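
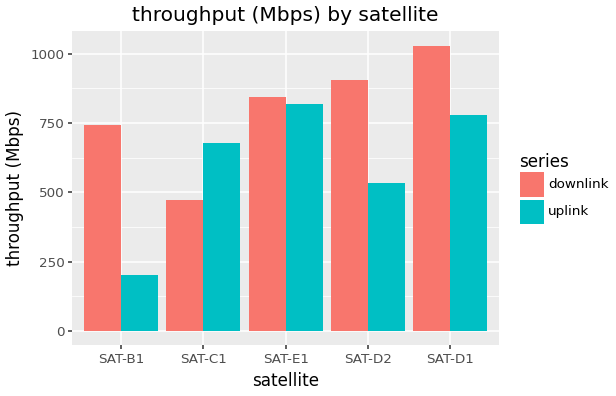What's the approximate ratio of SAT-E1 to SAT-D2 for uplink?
SAT-E1 ≈ 800, SAT-D2 ≈ 500; 800/500 ≈ 1.6.

≈ 1.6×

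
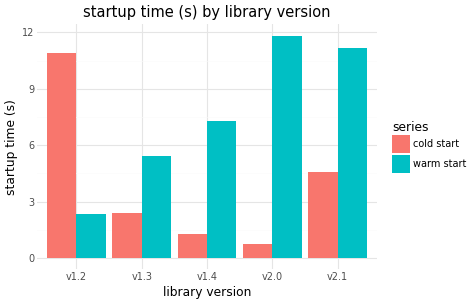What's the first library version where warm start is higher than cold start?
v1.3

v1.2: warm start ≈ 2 vs cold start ≈ 11 (not yet); v1.3: warm start ≈ 5 vs cold start ≈ 2 (first crossover).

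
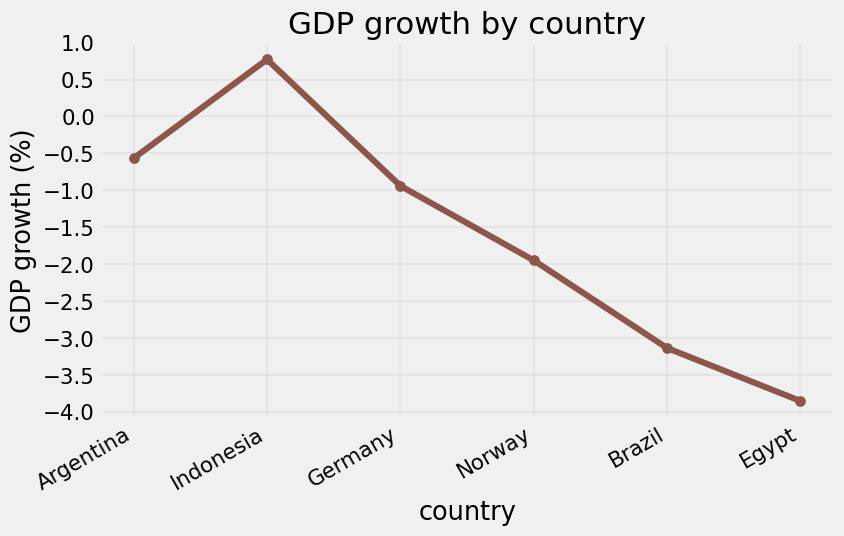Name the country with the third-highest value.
Top 4: Indonesia ≈ 1.0, Argentina ≈ -0.5, Germany ≈ -1.0, Norway ≈ -2.0.

Germany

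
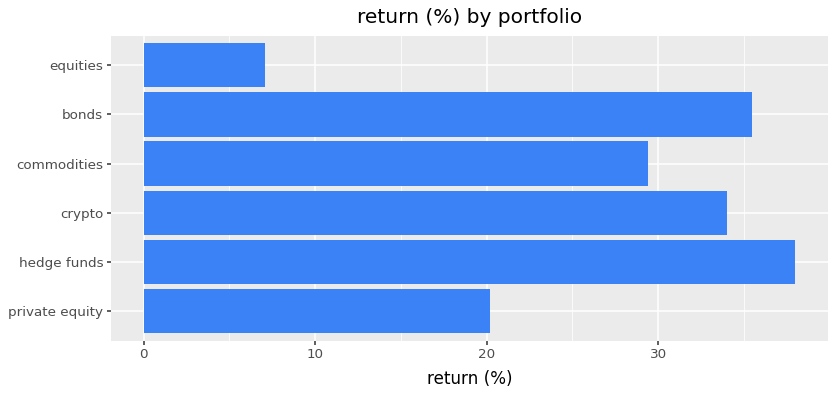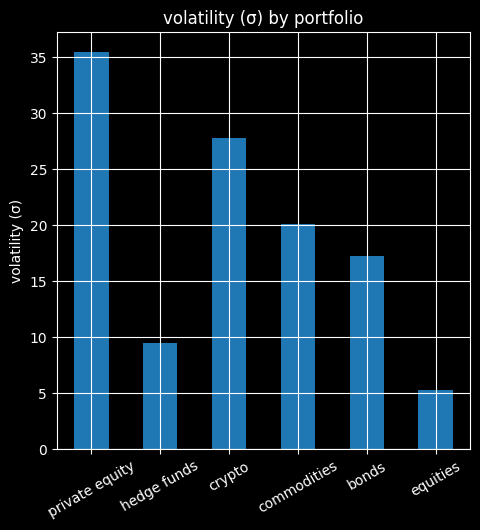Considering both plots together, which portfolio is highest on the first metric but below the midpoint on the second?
Chart 2 median volatility (σ) ≈ 20; below-median portfolios: hedge funds, bonds, equities. Among those, hedge funds has the highest return (%) (≈ 40).

hedge funds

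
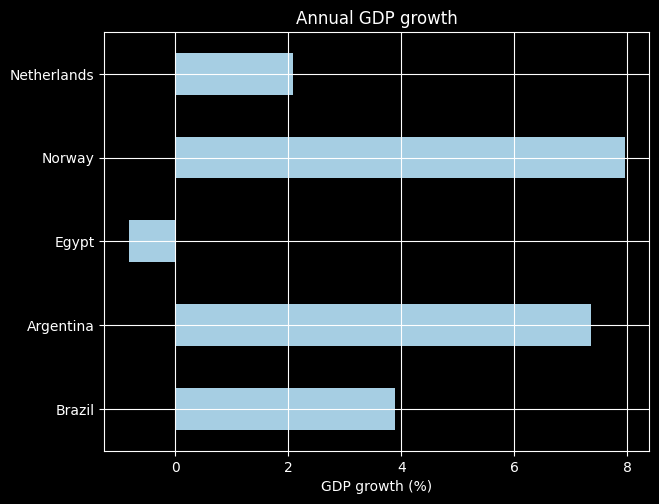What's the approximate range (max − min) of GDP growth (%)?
≈ 9

Max Norway ≈ 8, min Egypt ≈ -1; range ≈ 9.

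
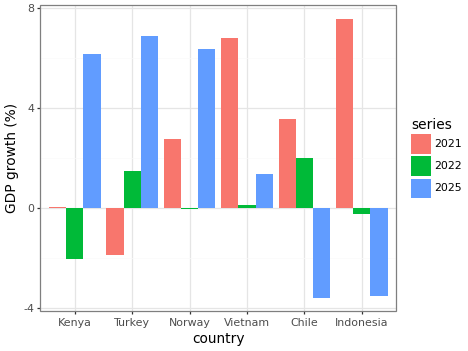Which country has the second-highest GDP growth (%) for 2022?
Turkey

Top 3 for 2022: Chile ≈ 2, Turkey ≈ 1, Vietnam ≈ 0.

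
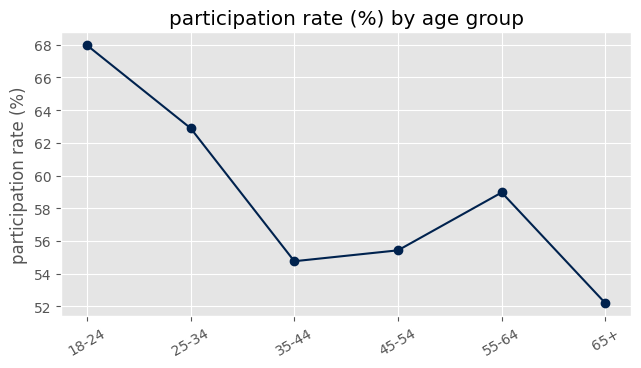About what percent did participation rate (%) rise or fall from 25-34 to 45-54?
≈ -9.7%

25-34 ≈ 62, 45-54 ≈ 56; (56 − 62) / 62 ≈ -9.7%.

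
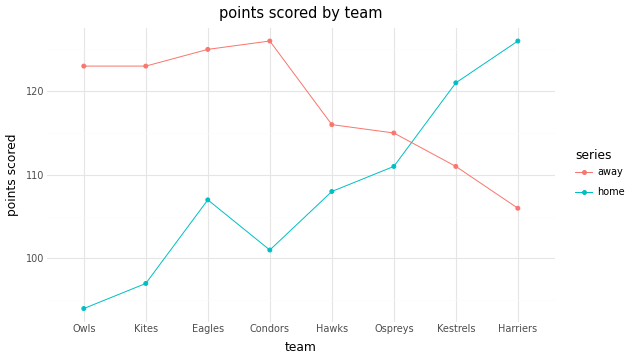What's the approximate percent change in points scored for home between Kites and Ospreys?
≈ +15.8%

Kites ≈ 95, Ospreys ≈ 110; (110 − 95) / 95 ≈ +15.8%.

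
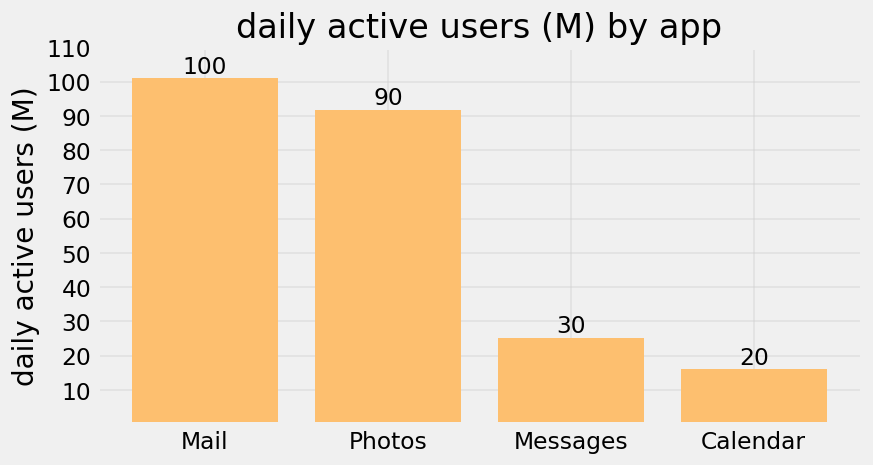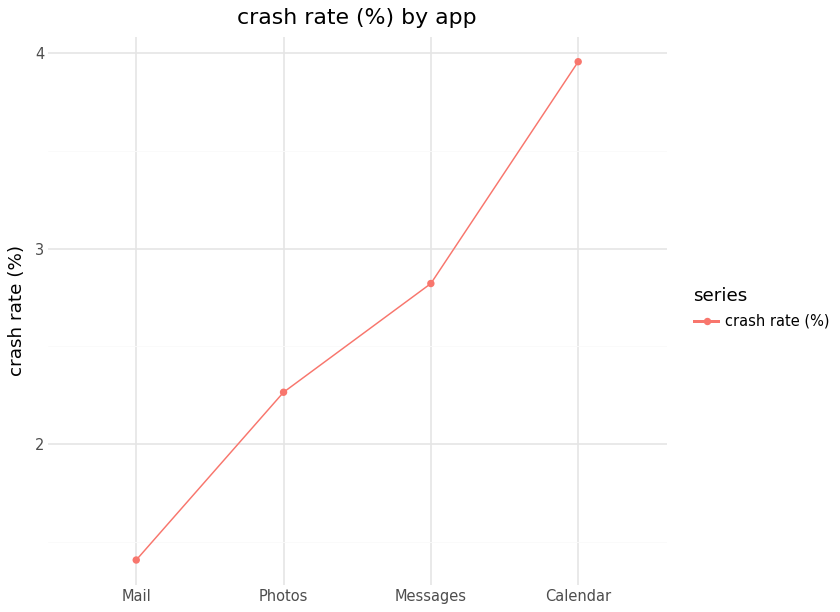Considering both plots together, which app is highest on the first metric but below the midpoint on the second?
Mail

Chart 2 median crash rate (%) ≈ 2.5; below-median apps: Mail, Photos. Among those, Mail has the highest daily active users (M) (≈ 100).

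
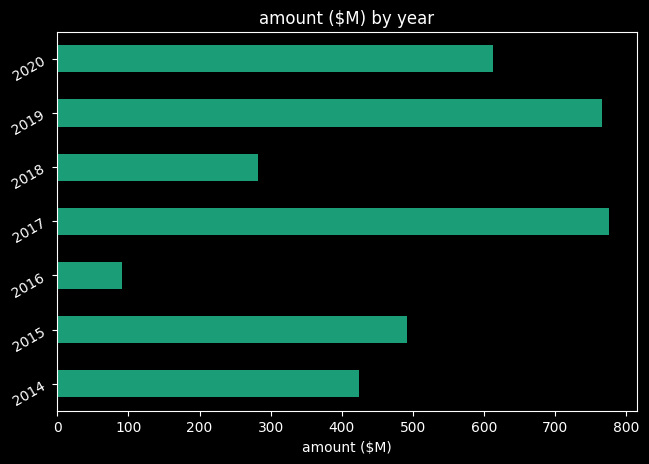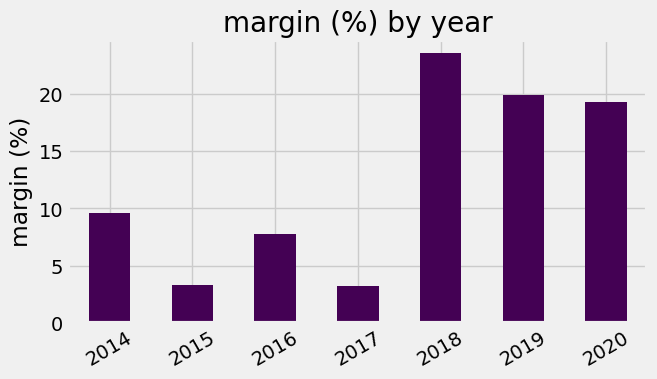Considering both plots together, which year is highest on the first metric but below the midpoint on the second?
Chart 2 median margin (%) ≈ 10; below-median years: 2015, 2016, 2017. Among those, 2017 has the highest amount ($M) (≈ 800).

2017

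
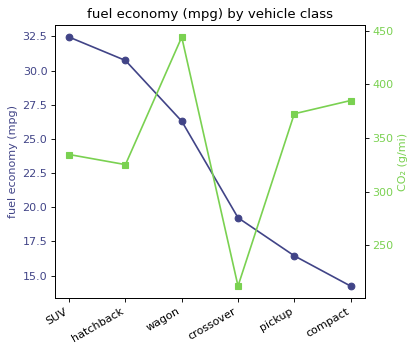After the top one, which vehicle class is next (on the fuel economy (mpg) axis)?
hatchback

Top 3 (on the fuel economy (mpg) axis): SUV ≈ 32, hatchback ≈ 30, wagon ≈ 26.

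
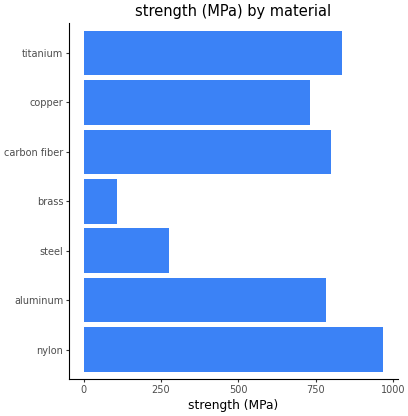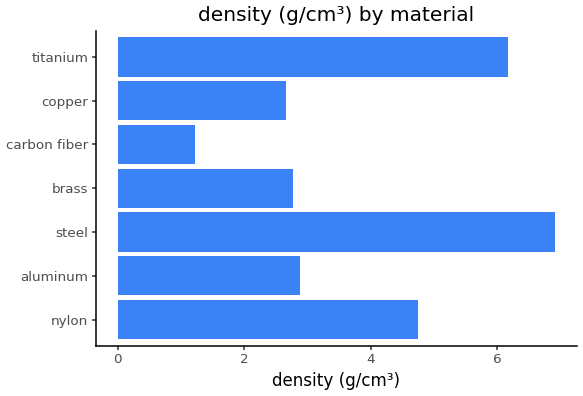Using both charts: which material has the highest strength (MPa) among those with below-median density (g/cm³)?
Chart 2 median density (g/cm³) ≈ 3; below-median materials: brass, carbon fiber, copper. Among those, carbon fiber has the highest strength (MPa) (≈ 800).

carbon fiber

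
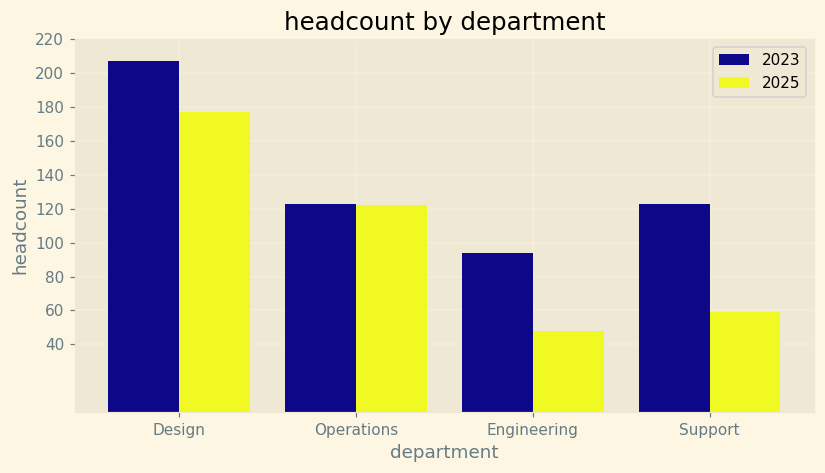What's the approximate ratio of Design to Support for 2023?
≈ 1.67×

Design ≈ 200, Support ≈ 120; 200/120 ≈ 1.67.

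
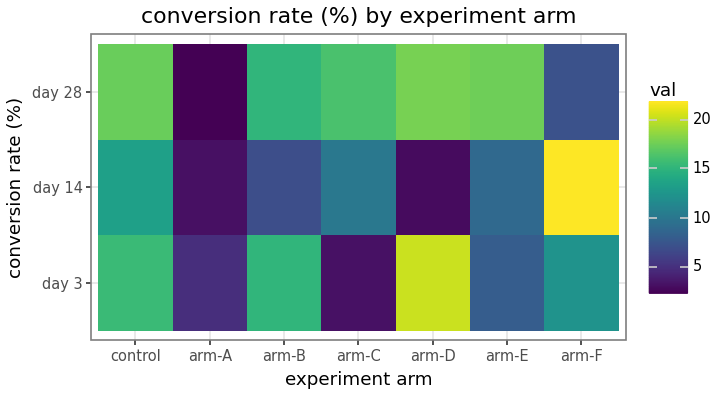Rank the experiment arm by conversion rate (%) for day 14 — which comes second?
control

Top 3 for day 14: arm-F ≈ 22, control ≈ 14, arm-C ≈ 10.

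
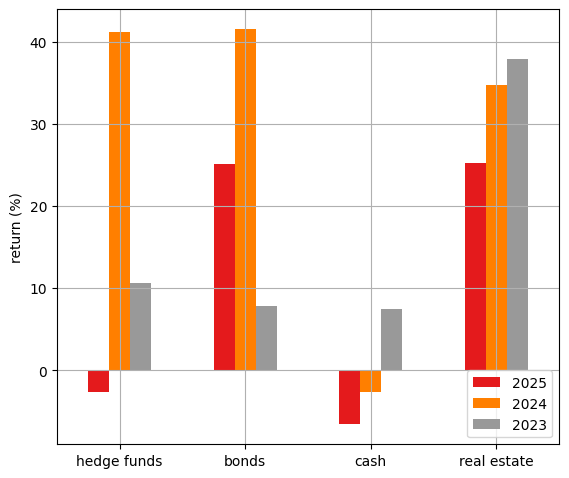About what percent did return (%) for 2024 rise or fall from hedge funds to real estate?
hedge funds ≈ 40, real estate ≈ 35; (35 − 40) / 40 ≈ -12.5%.

≈ -12.5%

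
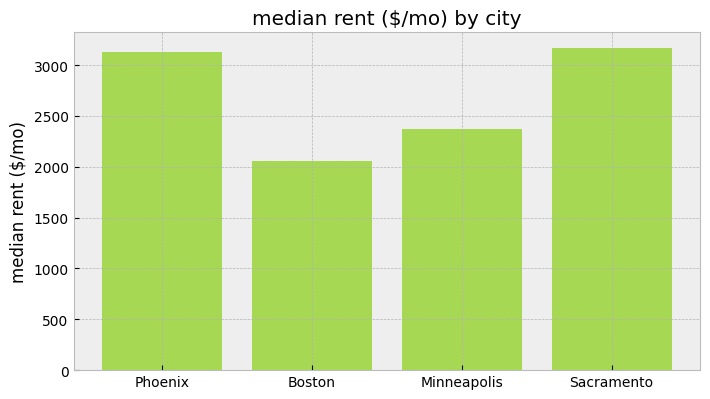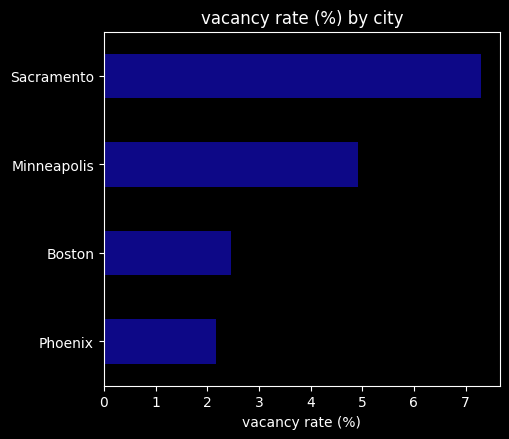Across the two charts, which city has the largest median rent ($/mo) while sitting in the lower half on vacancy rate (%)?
Chart 2 median vacancy rate (%) ≈ 4; below-median cities: Phoenix, Boston. Among those, Phoenix has the highest median rent ($/mo) (≈ 3000).

Phoenix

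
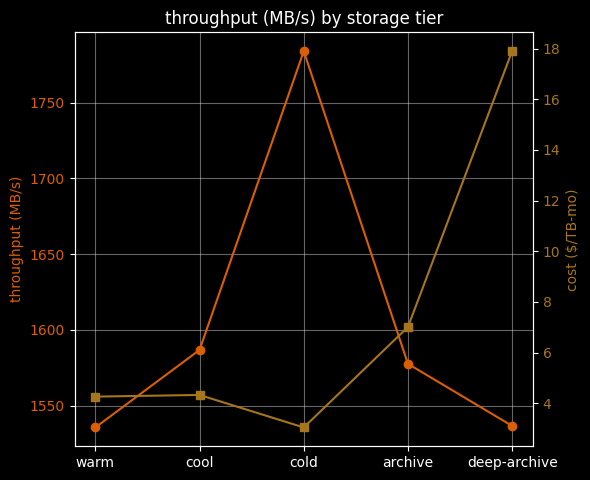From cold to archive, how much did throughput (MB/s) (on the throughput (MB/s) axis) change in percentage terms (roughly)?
cold ≈ 1775, archive ≈ 1575; (1575 − 1775) / 1775 ≈ -11.3%.

≈ -11.3%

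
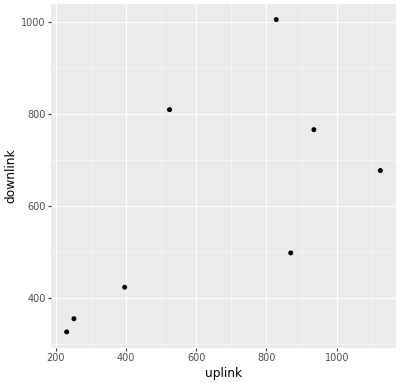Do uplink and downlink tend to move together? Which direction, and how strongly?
positive, moderate

Points are positively correlated; moderate (|r| ≈ 0.6).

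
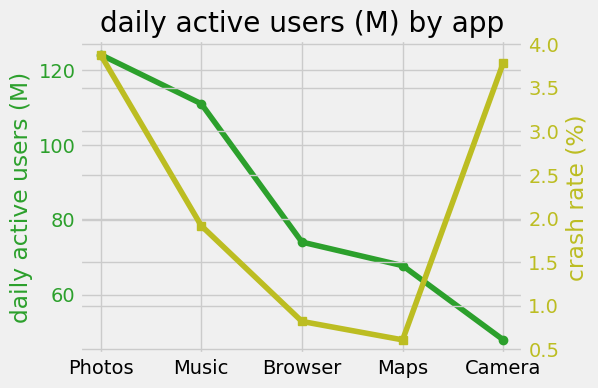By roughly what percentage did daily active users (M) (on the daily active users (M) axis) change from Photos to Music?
Photos ≈ 120, Music ≈ 110; (110 − 120) / 120 ≈ -8.3%.

≈ -8.3%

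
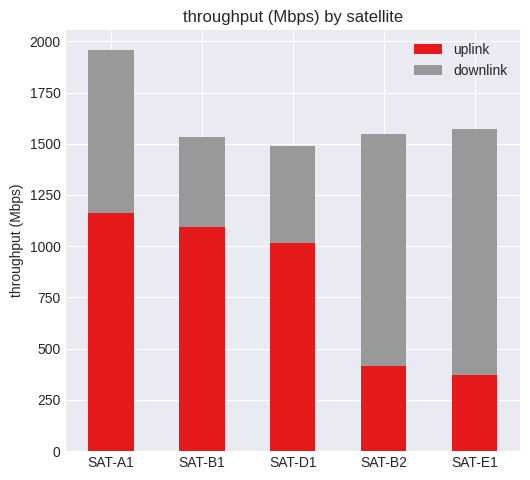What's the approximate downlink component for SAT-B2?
downlink top ≈ 1600, bottom ≈ 400; segment ≈ 1200.

≈ 1200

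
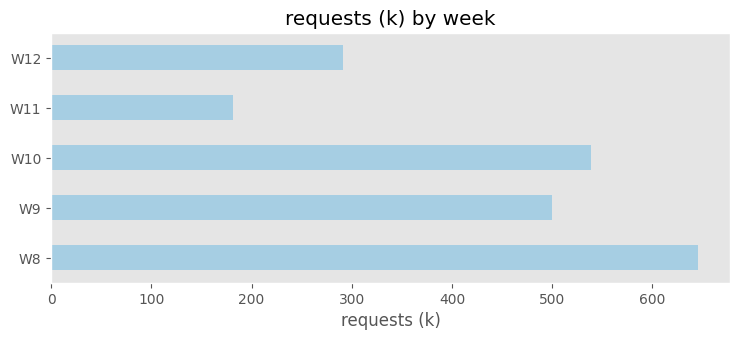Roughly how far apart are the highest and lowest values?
≈ 400

Max W8 ≈ 600, min W11 ≈ 200; range ≈ 400.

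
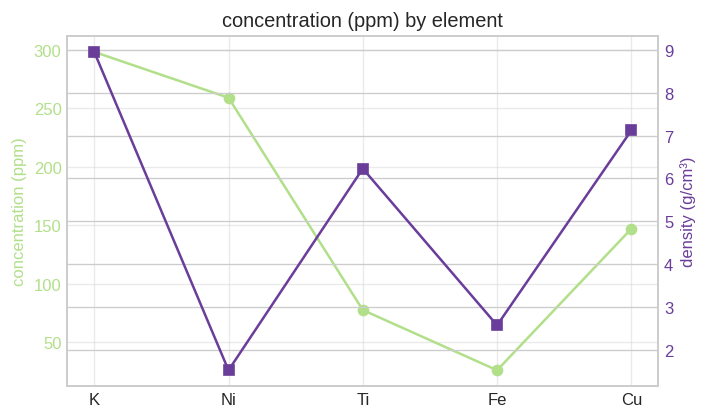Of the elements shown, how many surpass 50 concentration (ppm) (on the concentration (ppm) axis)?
Above 50: K, Ni, Ti, Cu.

4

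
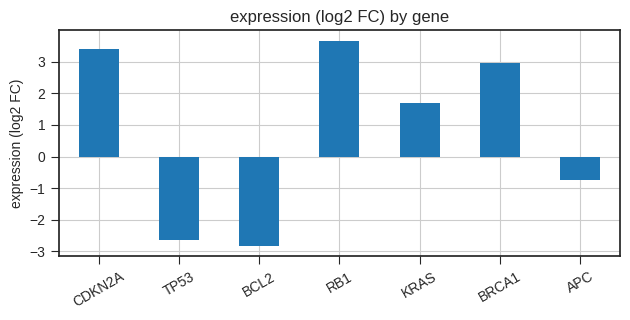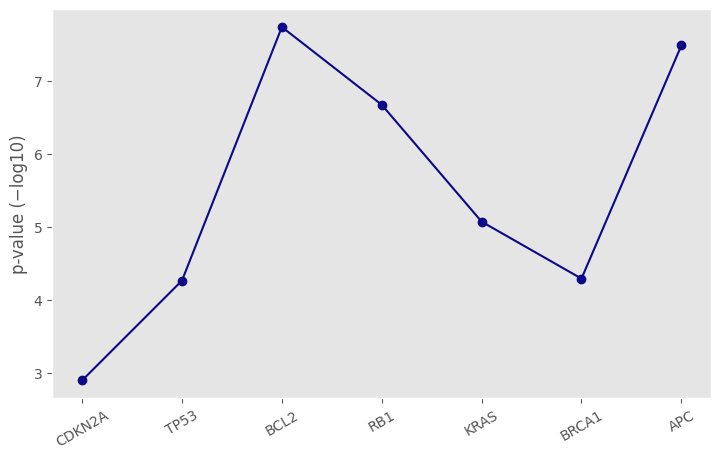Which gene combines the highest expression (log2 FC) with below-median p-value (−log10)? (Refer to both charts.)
CDKN2A

Chart 2 median p-value (−log10) ≈ 5; below-median genes: CDKN2A, TP53, BRCA1. Among those, CDKN2A has the highest expression (log2 FC) (≈ 3.5).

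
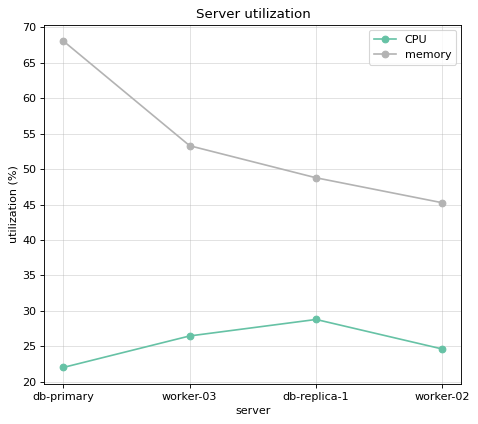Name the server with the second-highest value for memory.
Top 3 for memory: db-primary ≈ 70, worker-03 ≈ 55, db-replica-1 ≈ 50.

worker-03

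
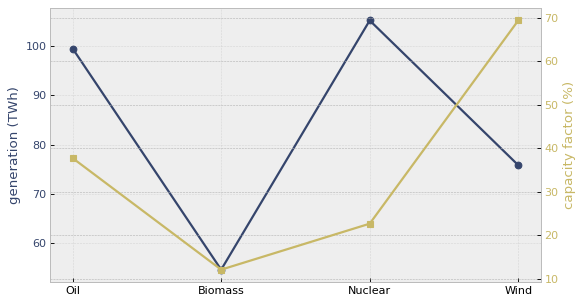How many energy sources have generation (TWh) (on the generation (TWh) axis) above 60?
Above 60: Oil, Nuclear, Wind.

3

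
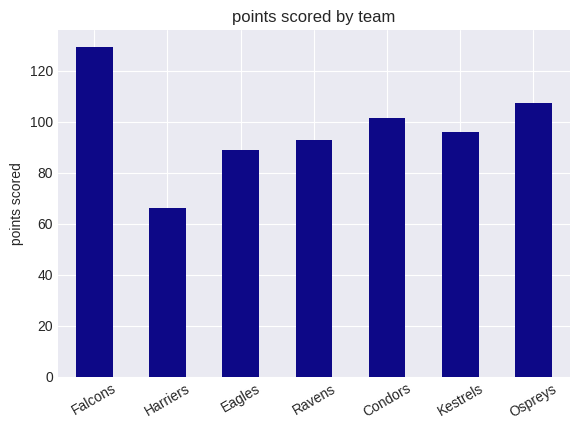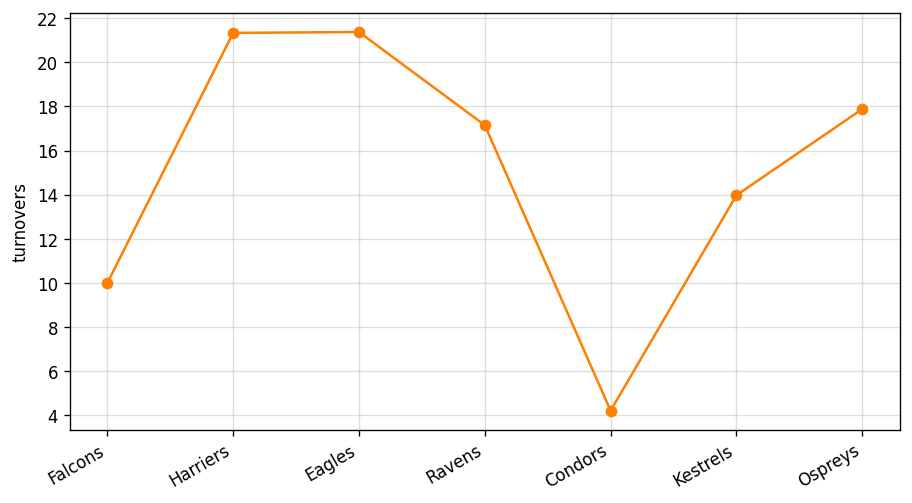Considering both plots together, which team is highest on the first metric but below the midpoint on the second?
Chart 2 median turnovers ≈ 18; below-median teams: Falcons, Condors, Kestrels. Among those, Falcons has the highest points scored (≈ 120).

Falcons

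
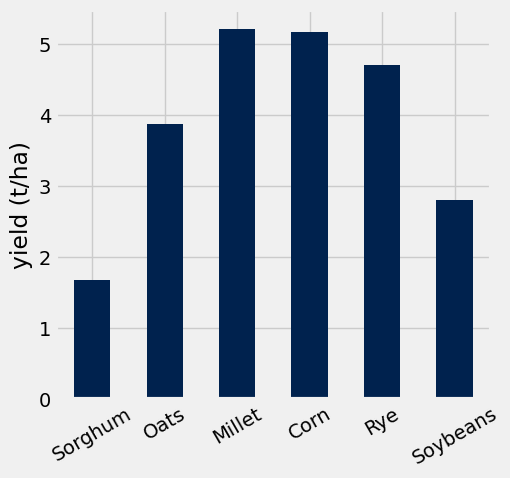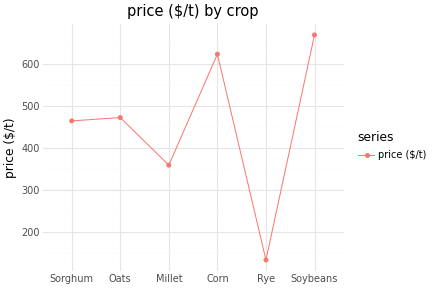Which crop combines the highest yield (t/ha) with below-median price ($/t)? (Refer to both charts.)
Chart 2 median price ($/t) ≈ 500; below-median crops: Sorghum, Millet, Rye. Among those, Millet has the highest yield (t/ha) (≈ 5).

Millet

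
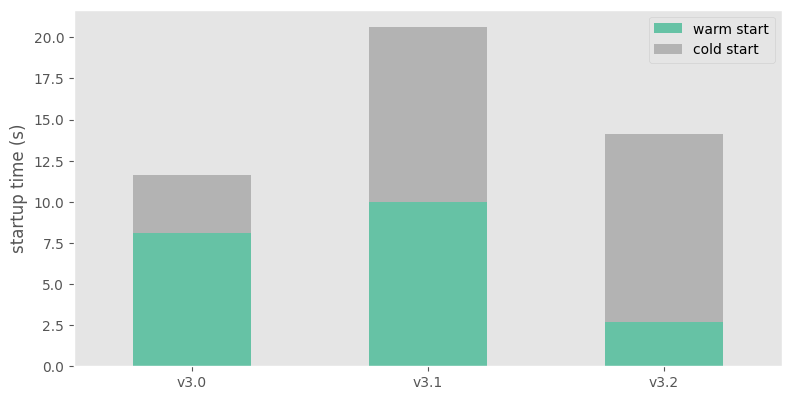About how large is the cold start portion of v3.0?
cold start top ≈ 12, bottom ≈ 8; segment ≈ 4.

≈ 4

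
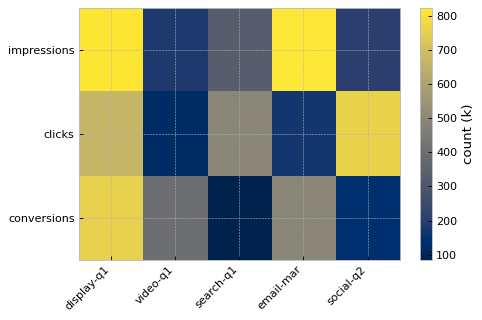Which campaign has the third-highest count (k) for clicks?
search-q1

Top 4 for clicks: social-q2 ≈ 800, display-q1 ≈ 700, search-q1 ≈ 500, email-mar ≈ 200.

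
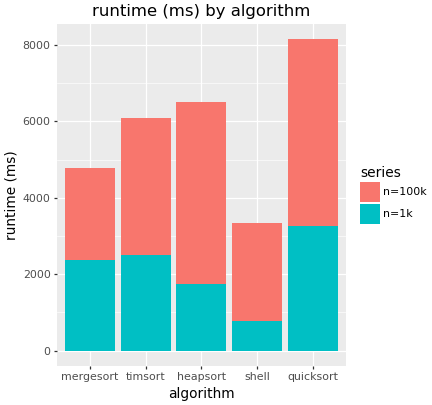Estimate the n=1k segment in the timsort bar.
≈ 3000

n=1k top ≈ 3000, bottom ≈ 0; segment ≈ 3000.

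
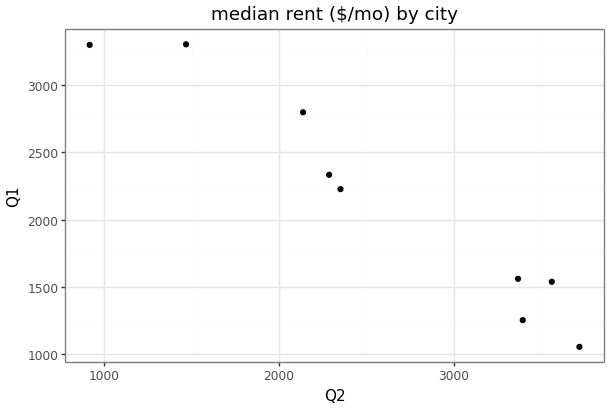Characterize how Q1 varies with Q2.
Points are negatively correlated; strong (|r| ≈ 1.0).

negative, strong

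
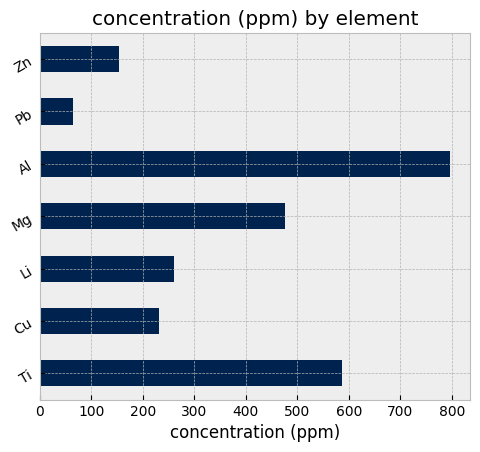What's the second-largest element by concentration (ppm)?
Top 3: Al ≈ 800, Ti ≈ 600, Mg ≈ 500.

Ti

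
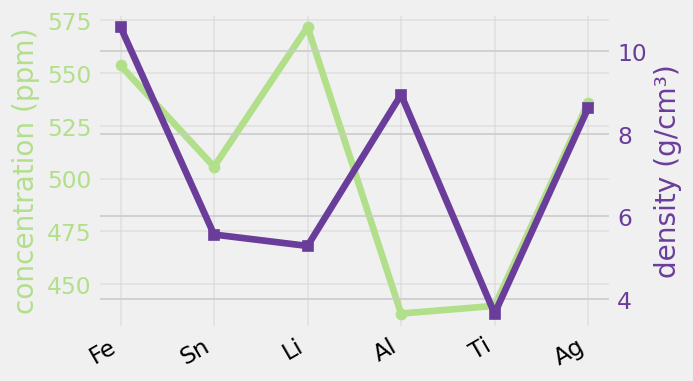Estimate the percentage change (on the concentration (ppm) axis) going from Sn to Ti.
≈ -12%

Sn ≈ 500, Ti ≈ 440; (440 − 500) / 500 ≈ -12%.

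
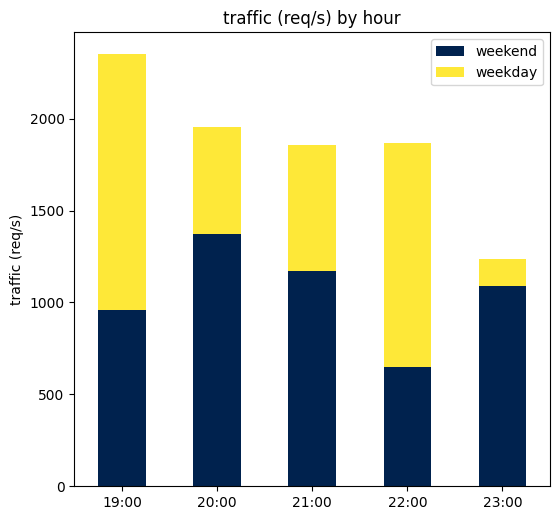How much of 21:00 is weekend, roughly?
≈ 1200

weekend top ≈ 1200, bottom ≈ 0; segment ≈ 1200.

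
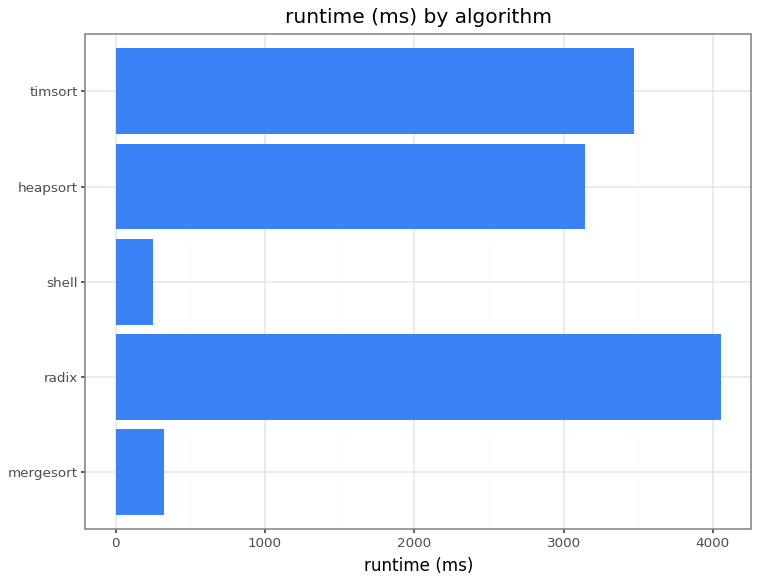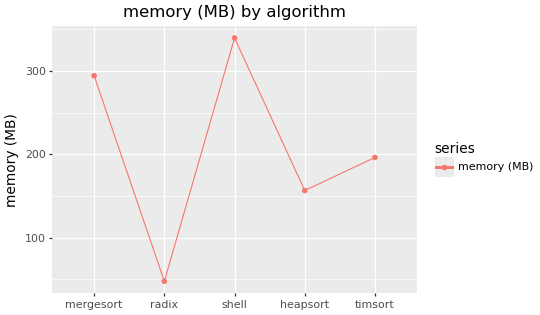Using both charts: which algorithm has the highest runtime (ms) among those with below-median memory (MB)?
radix

Chart 2 median memory (MB) ≈ 200; below-median algorithms: radix, heapsort. Among those, radix has the highest runtime (ms) (≈ 4000).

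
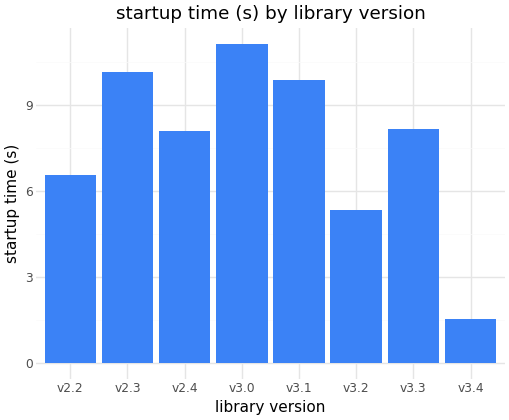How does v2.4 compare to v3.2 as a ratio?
v2.4 ≈ 8, v3.2 ≈ 5; 8/5 ≈ 1.6.

≈ 1.6×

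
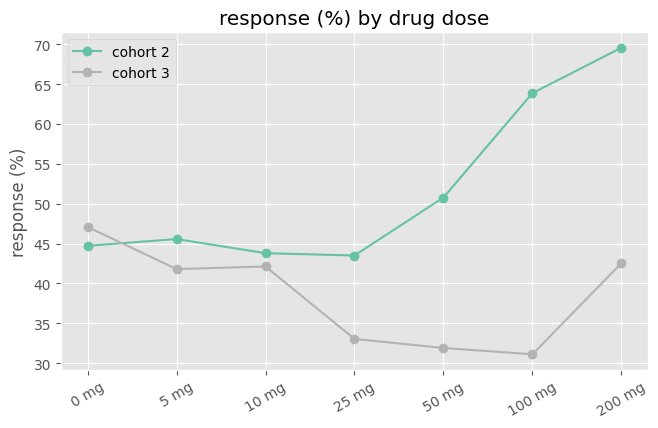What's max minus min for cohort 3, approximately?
Max 0 mg ≈ 45, min 100 mg ≈ 30; range ≈ 15.

≈ 15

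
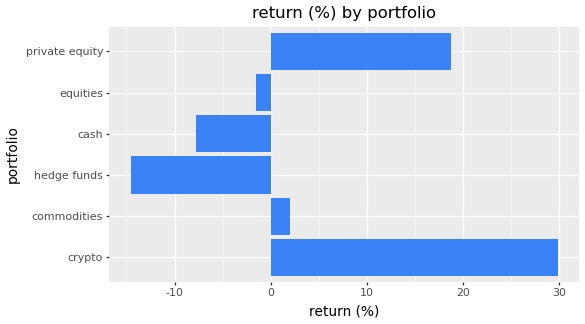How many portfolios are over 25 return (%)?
1

Above 25: crypto.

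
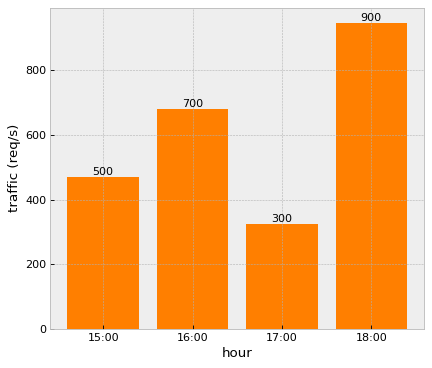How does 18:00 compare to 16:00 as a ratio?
≈ 1.29×

18:00 ≈ 900, 16:00 ≈ 700; 900/700 ≈ 1.29.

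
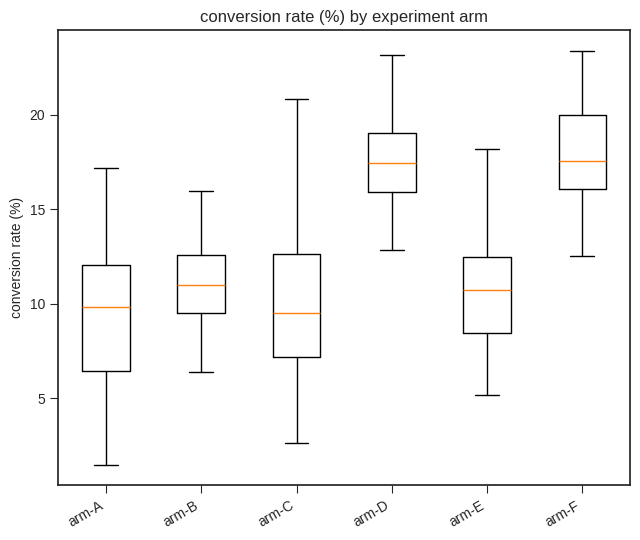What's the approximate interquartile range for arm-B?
Q3 ≈ 13, Q1 ≈ 10; IQR ≈ 3.

≈ 3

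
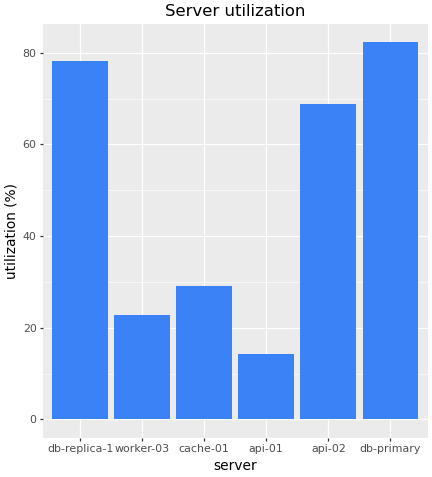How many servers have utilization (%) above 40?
3

Above 40: db-replica-1, api-02, db-primary.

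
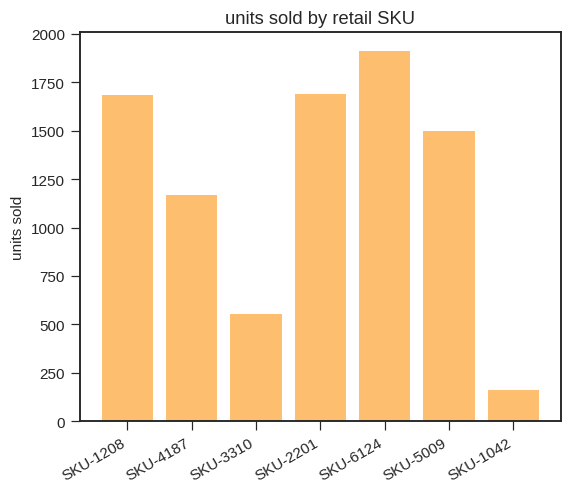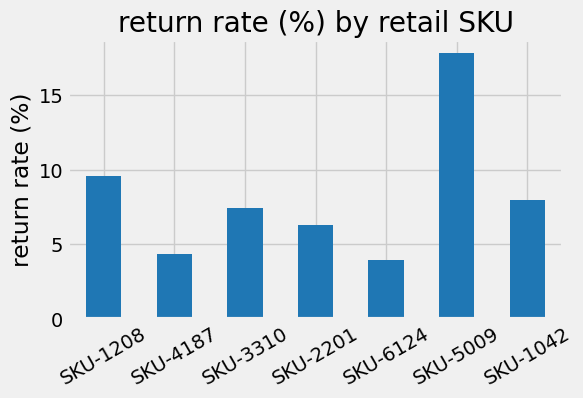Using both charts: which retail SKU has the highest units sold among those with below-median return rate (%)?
SKU-6124

Chart 2 median return rate (%) ≈ 8; below-median retail SKUs: SKU-4187, SKU-2201, SKU-6124. Among those, SKU-6124 has the highest units sold (≈ 2000).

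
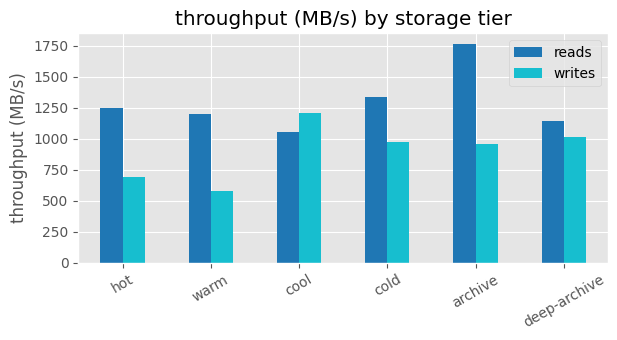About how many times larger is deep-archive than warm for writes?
≈ 1.67×

deep-archive ≈ 1000, warm ≈ 600; 1000/600 ≈ 1.67.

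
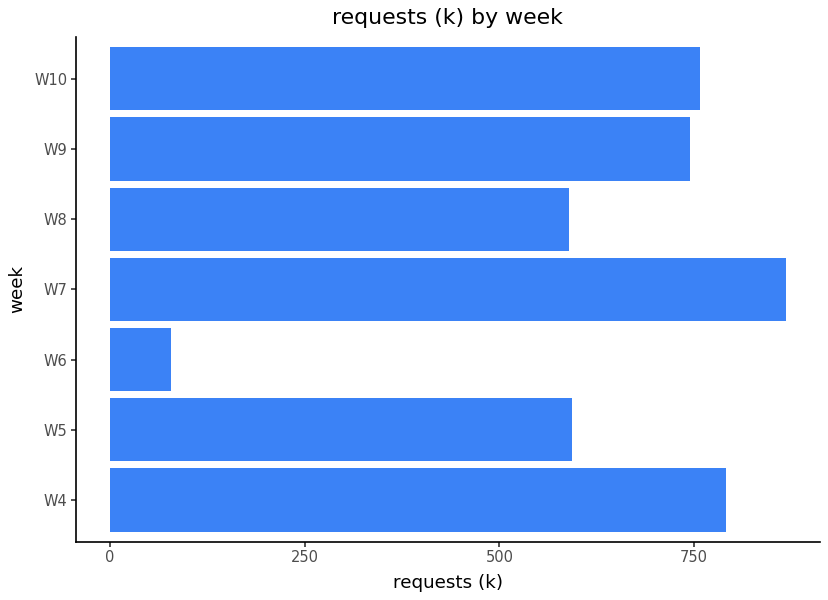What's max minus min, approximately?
Max W7 ≈ 900, min W6 ≈ 100; range ≈ 800.

≈ 800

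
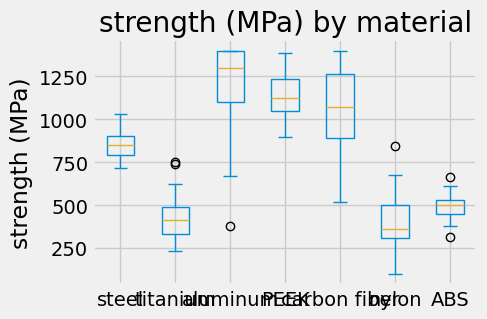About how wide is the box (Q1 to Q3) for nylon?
Q3 ≈ 500, Q1 ≈ 300; IQR ≈ 200.

≈ 200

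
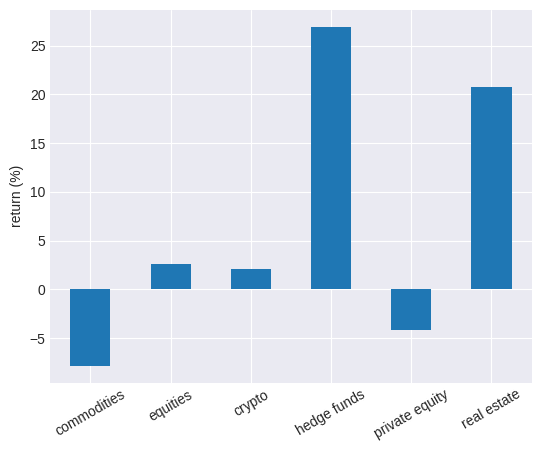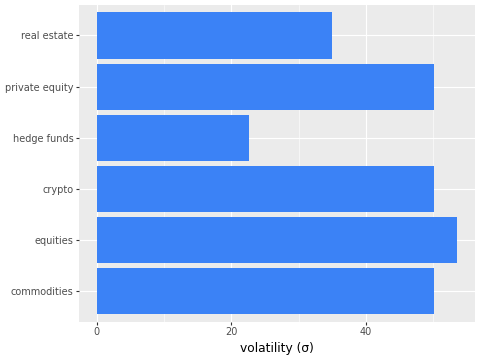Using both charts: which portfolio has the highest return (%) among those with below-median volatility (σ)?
Chart 2 median volatility (σ) ≈ 50; below-median portfolios: commodities, hedge funds, real estate. Among those, hedge funds has the highest return (%) (≈ 25).

hedge funds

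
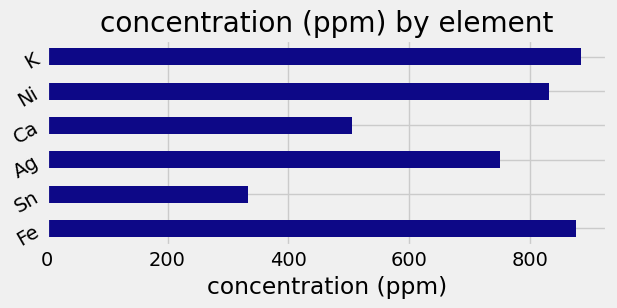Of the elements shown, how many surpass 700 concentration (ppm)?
Above 700: Fe, Ag, Ni, K.

4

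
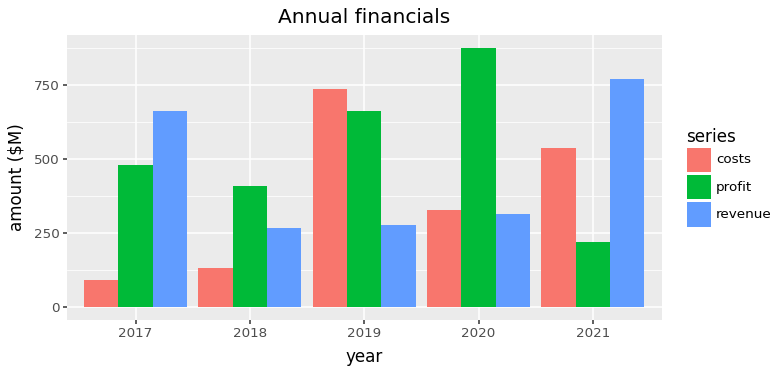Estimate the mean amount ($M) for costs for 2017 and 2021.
≈ 300

(100 + 500) / 2 ≈ 300.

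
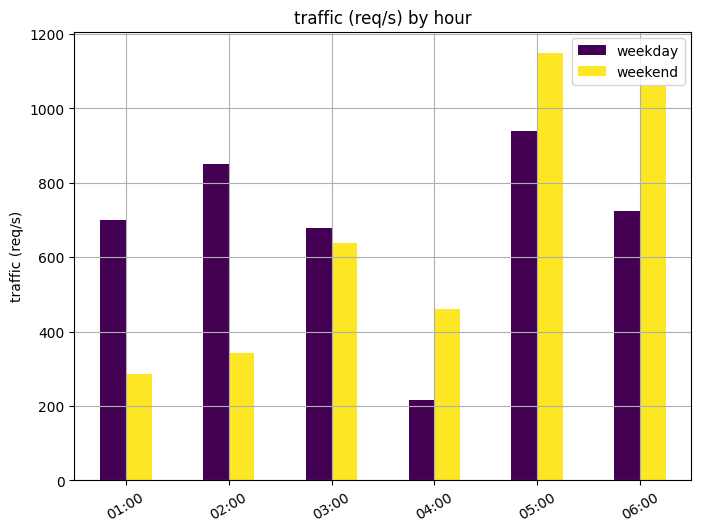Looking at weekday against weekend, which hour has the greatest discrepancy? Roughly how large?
02:00, ≈ 500 req/s

02:00: weekday ≈ 800, weekend ≈ 300 → gap ≈ 500. Next-largest (01:00) is only ≈ 400.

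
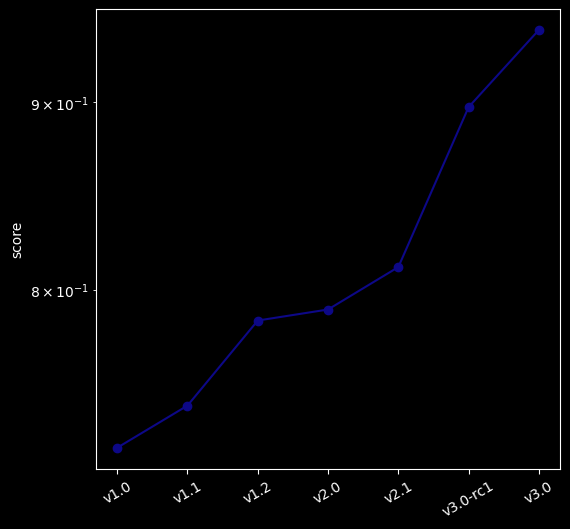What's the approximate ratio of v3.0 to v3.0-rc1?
v3.0 ≈ 0.94, v3.0-rc1 ≈ 0.90; 0.94/0.90 ≈ 1.04.

≈ 1.04×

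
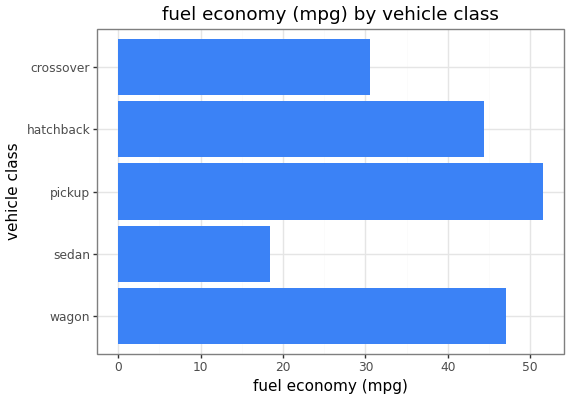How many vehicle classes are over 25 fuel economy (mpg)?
4

Above 25: wagon, pickup, hatchback, crossover.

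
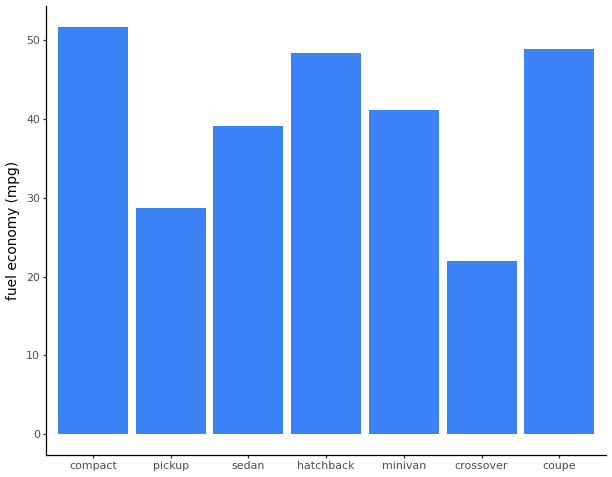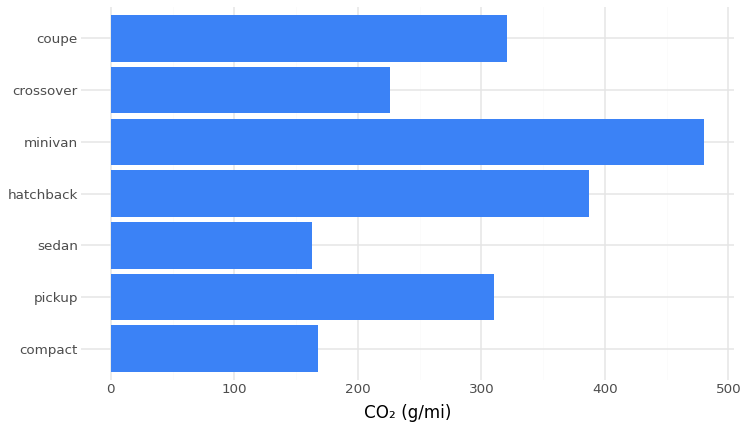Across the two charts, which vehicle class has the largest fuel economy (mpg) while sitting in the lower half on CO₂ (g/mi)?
compact

Chart 2 median CO₂ (g/mi) ≈ 300; below-median vehicle classes: compact, sedan, crossover. Among those, compact has the highest fuel economy (mpg) (≈ 50).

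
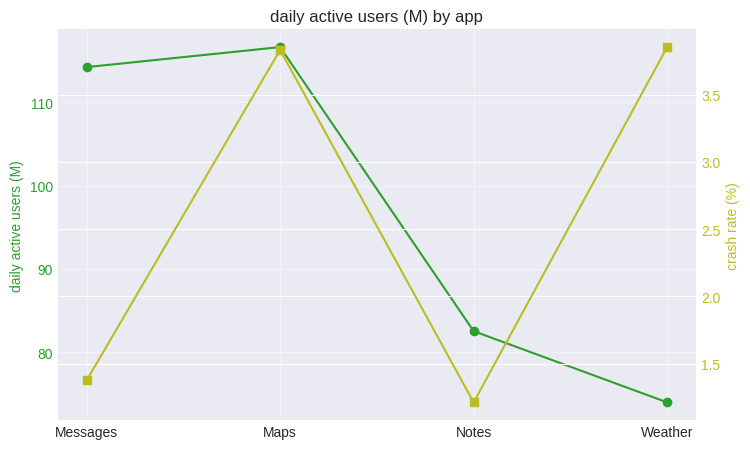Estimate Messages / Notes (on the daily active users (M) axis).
≈ 1.35×

Messages ≈ 115, Notes ≈ 85; 115/85 ≈ 1.35.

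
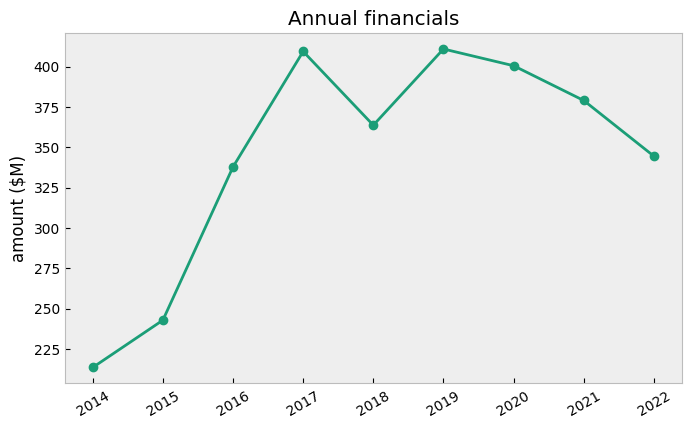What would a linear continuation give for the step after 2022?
Last three: 400, 380, 340 → slope ≈ -30/step → next ≈ 310.

≈ 310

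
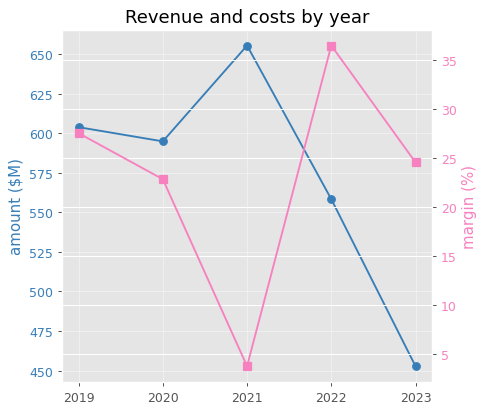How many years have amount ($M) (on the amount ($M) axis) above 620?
1

Above 620: 2021.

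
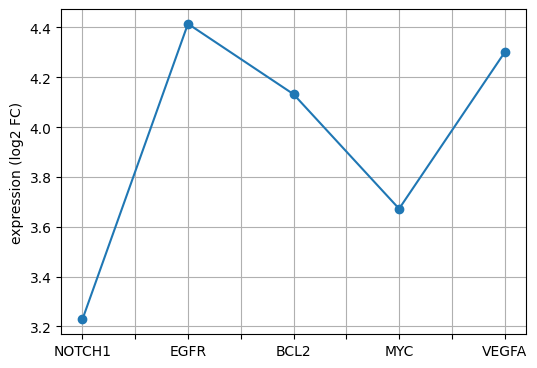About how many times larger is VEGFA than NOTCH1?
VEGFA ≈ 4.3, NOTCH1 ≈ 3.2; 4.3/3.2 ≈ 1.34.

≈ 1.34×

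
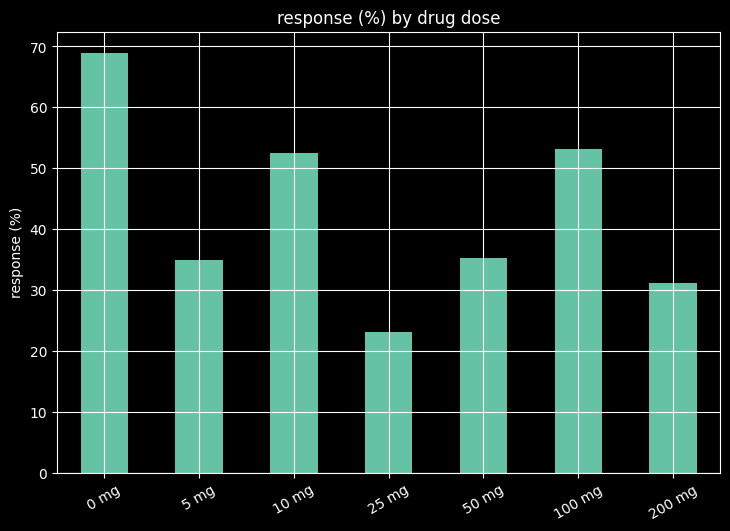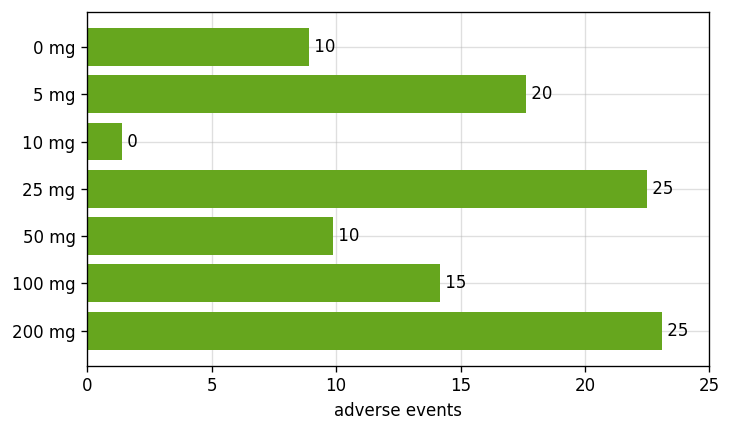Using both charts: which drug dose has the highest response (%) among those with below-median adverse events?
Chart 2 median adverse events ≈ 15; below-median drug doses: 0 mg, 10 mg, 50 mg. Among those, 0 mg has the highest response (%) (≈ 70).

0 mg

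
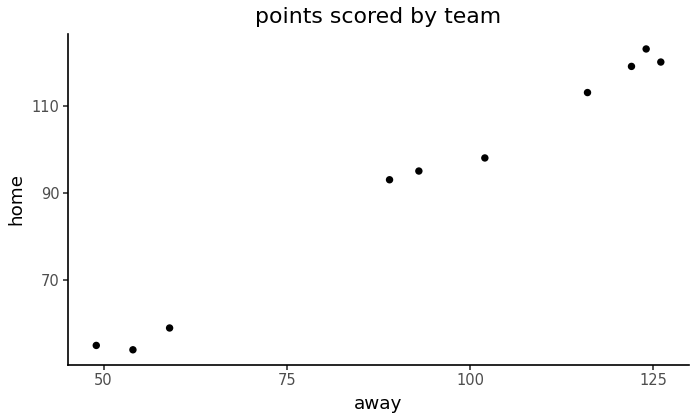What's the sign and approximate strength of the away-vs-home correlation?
positive, strong

Points are positively correlated; strong (|r| ≈ 1.0).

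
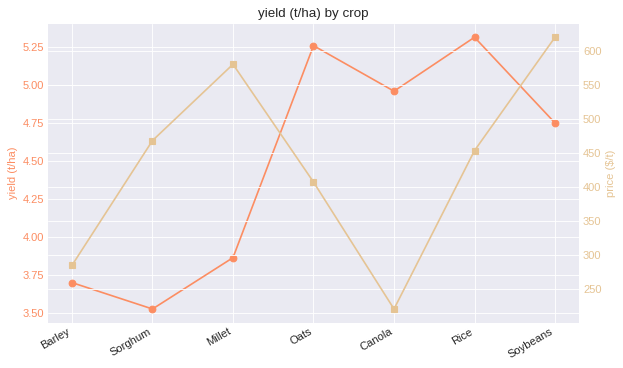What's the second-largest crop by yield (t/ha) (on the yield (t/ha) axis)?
Oats

Top 3 (on the yield (t/ha) axis): Rice ≈ 5.4, Oats ≈ 5.2, Canola ≈ 5.0.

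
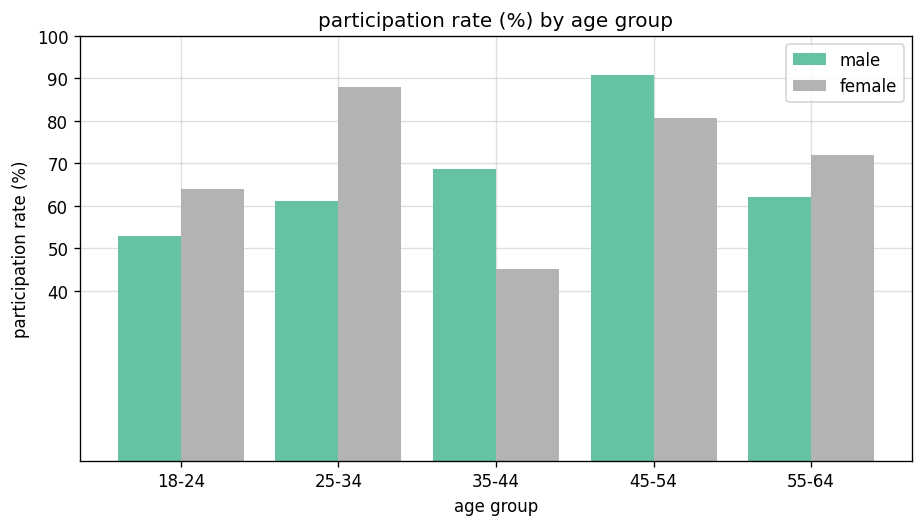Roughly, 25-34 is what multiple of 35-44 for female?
25-34 ≈ 90, 35-44 ≈ 50; 90/50 ≈ 1.8.

≈ 1.8×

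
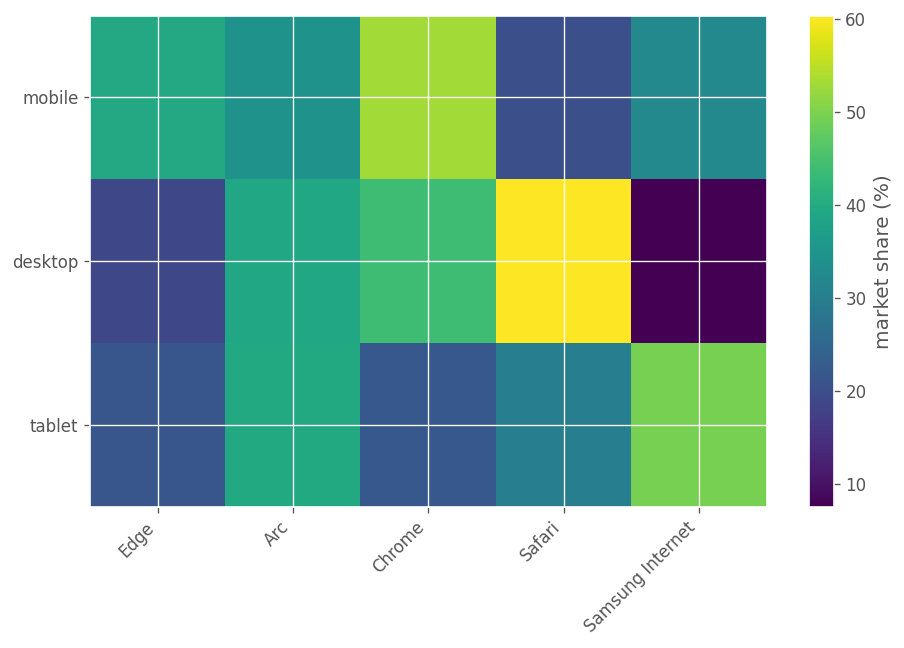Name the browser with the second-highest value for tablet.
Top 3 for tablet: Samsung Internet ≈ 50, Arc ≈ 40, Safari ≈ 30.

Arc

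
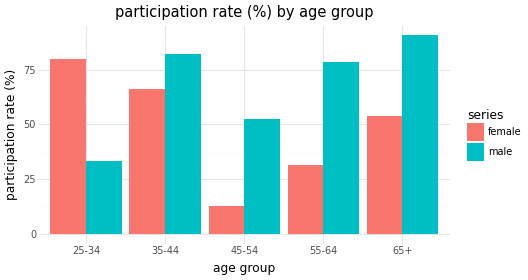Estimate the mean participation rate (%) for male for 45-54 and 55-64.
(50 + 80) / 2 ≈ 65.

≈ 65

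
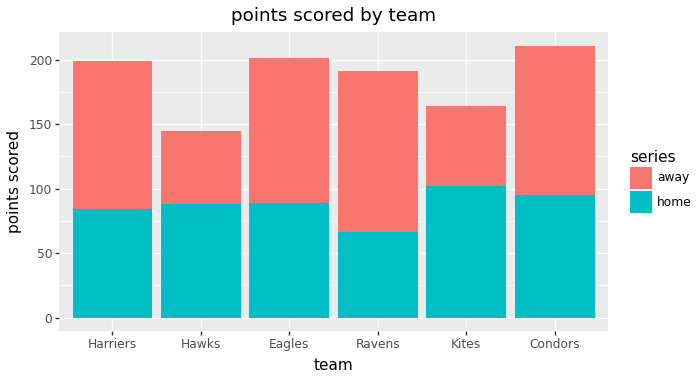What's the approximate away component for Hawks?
away top ≈ 140, bottom ≈ 80; segment ≈ 60.

≈ 60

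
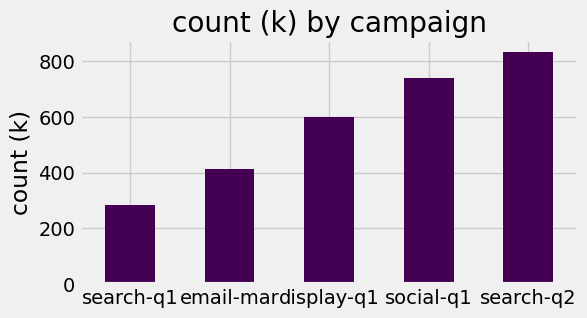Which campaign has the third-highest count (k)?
display-q1

Top 4: search-q2 ≈ 800, social-q1 ≈ 700, display-q1 ≈ 600, email-mar ≈ 400.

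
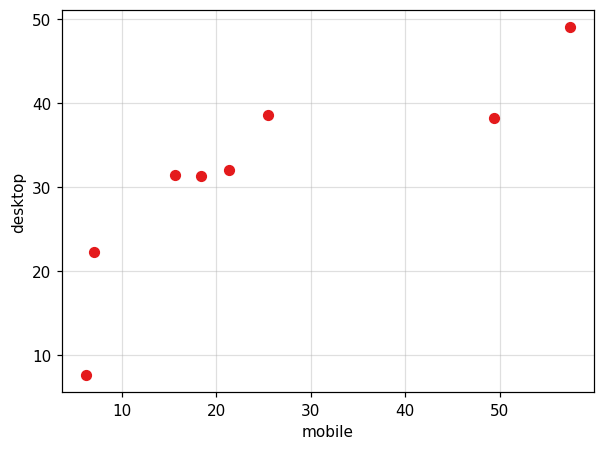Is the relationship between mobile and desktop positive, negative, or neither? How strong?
positive, strong

Points are positively correlated; strong (|r| ≈ 0.8).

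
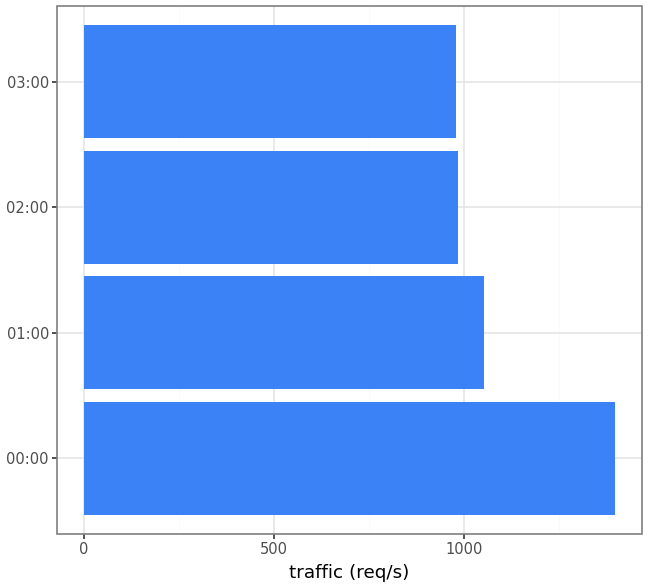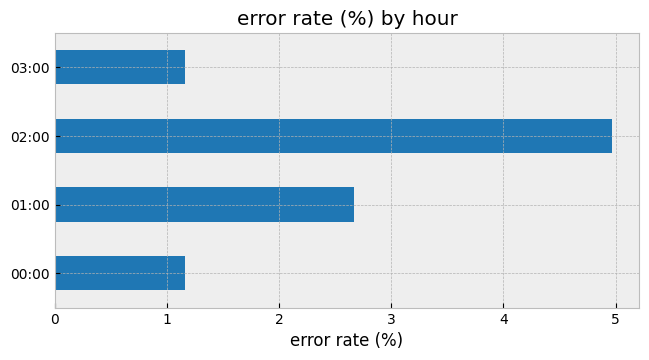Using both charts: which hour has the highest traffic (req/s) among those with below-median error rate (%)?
00:00

Chart 2 median error rate (%) ≈ 2; below-median hours: 00:00, 03:00. Among those, 00:00 has the highest traffic (req/s) (≈ 1400).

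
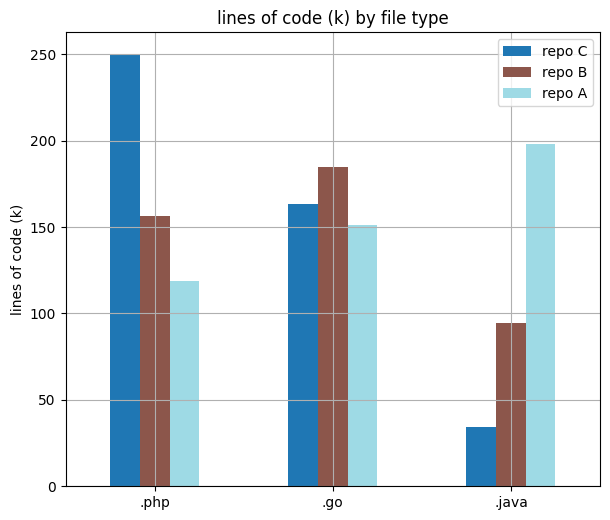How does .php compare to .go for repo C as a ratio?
.php ≈ 250, .go ≈ 175; 250/175 ≈ 1.43.

≈ 1.43×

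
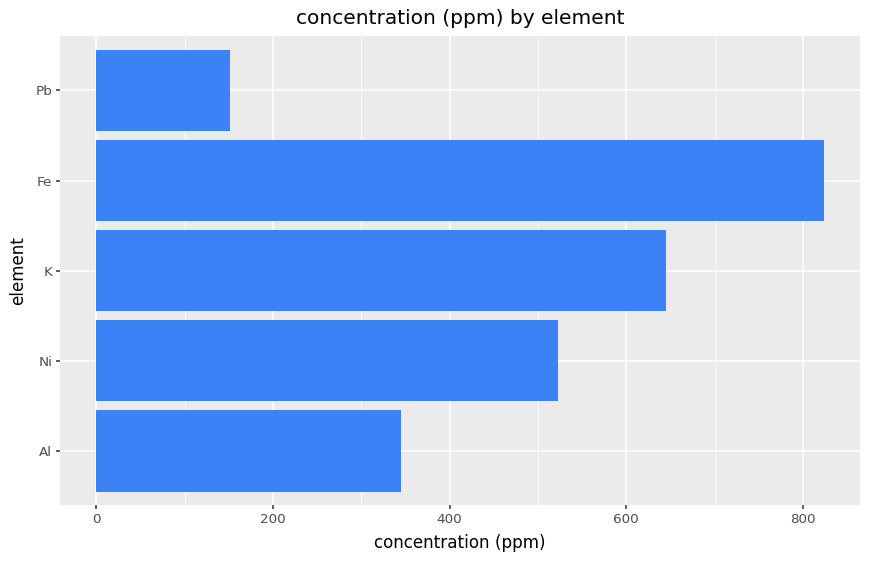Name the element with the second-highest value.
K

Top 3: Fe ≈ 800, K ≈ 600, Ni ≈ 500.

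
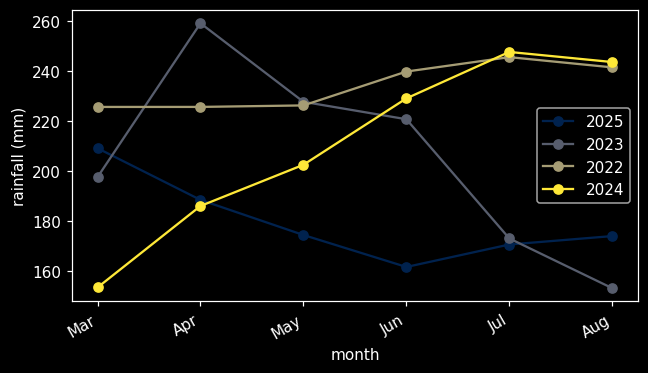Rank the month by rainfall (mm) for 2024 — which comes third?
Top 4 for 2024: Jul ≈ 250, Aug ≈ 240, Jun ≈ 230, May ≈ 200.

Jun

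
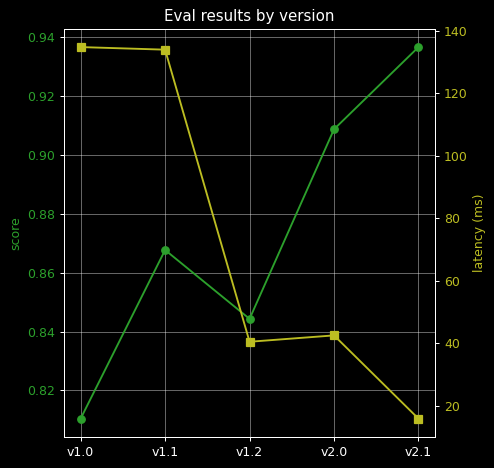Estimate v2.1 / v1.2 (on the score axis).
≈ 1.12×

v2.1 ≈ 0.94, v1.2 ≈ 0.84; 0.94/0.84 ≈ 1.12.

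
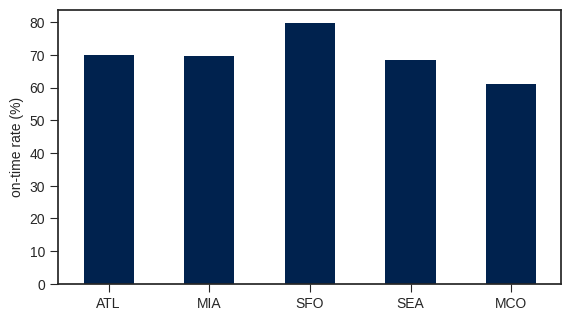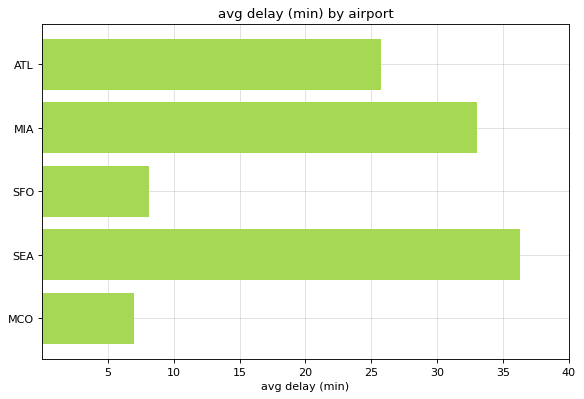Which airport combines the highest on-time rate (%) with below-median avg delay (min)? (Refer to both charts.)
Chart 2 median avg delay (min) ≈ 25; below-median airports: SFO, MCO. Among those, SFO has the highest on-time rate (%) (≈ 80).

SFO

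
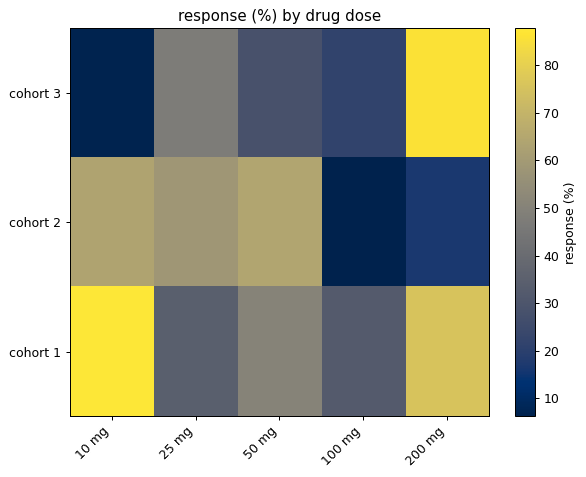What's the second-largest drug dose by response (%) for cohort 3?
Top 3 for cohort 3: 200 mg ≈ 90, 25 mg ≈ 50, 50 mg ≈ 30.

25 mg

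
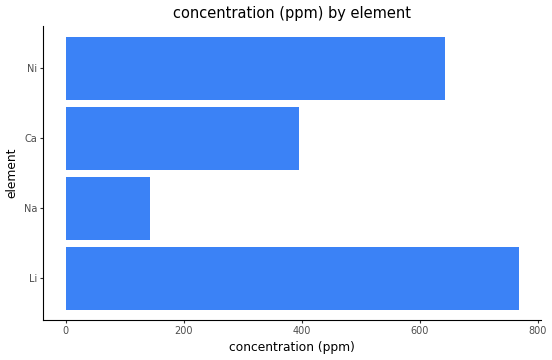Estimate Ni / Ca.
Ni ≈ 600, Ca ≈ 400; 600/400 ≈ 1.5.

≈ 1.5×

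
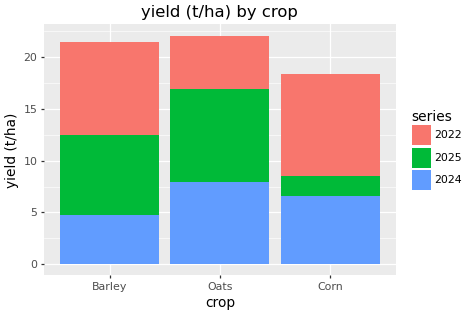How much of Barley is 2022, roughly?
2022 top ≈ 22, bottom ≈ 12; segment ≈ 10.

≈ 10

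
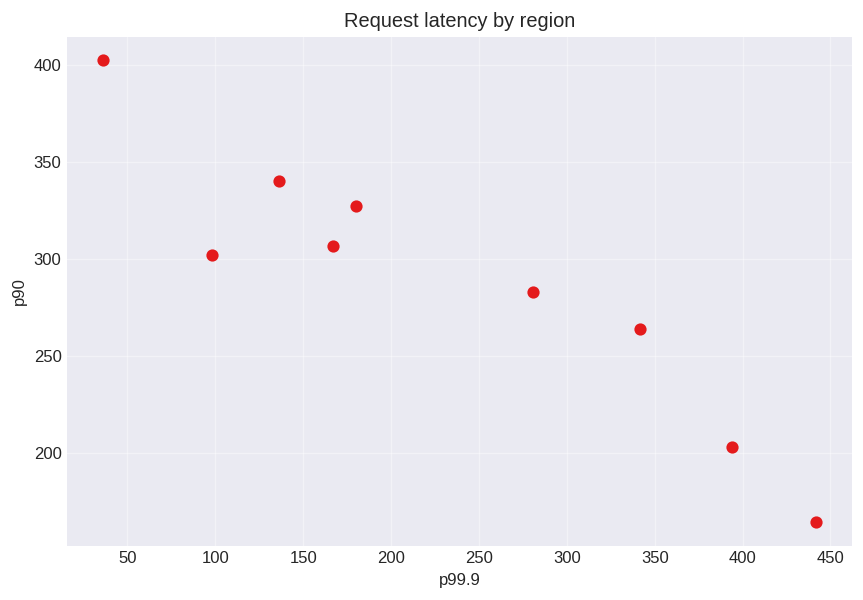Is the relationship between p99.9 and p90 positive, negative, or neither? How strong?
negative, strong

Points are negatively correlated; strong (|r| ≈ 0.9).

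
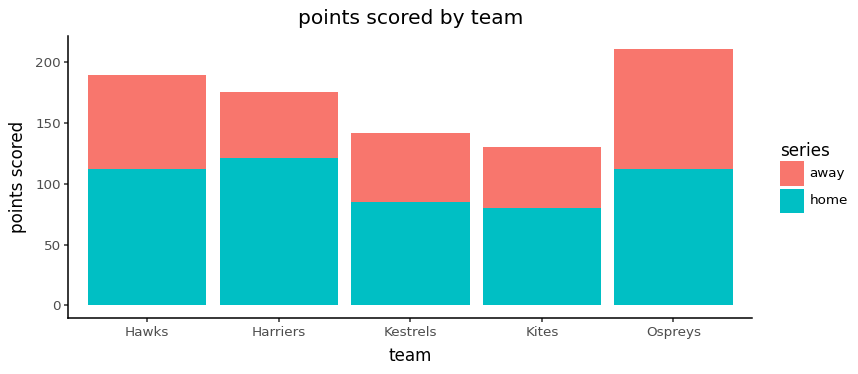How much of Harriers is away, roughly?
away top ≈ 180, bottom ≈ 120; segment ≈ 60.

≈ 60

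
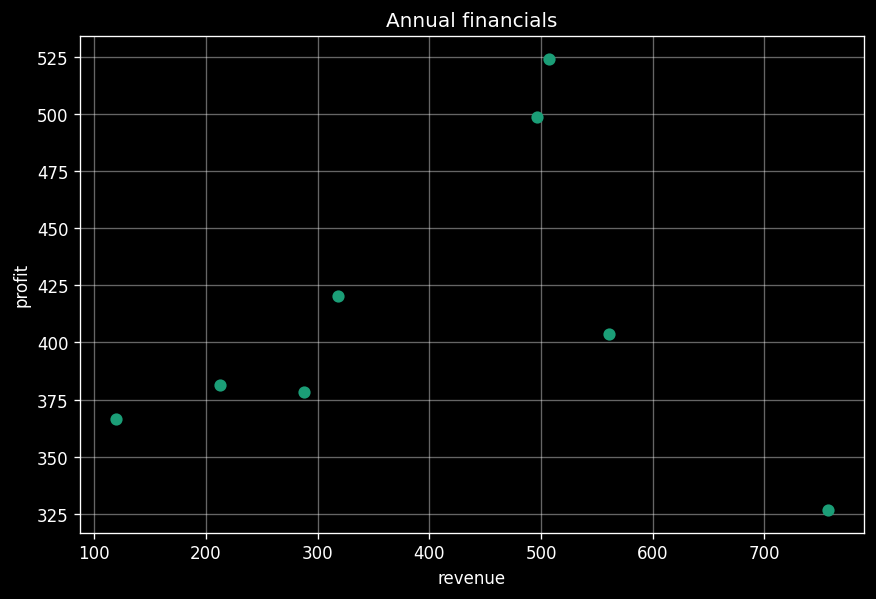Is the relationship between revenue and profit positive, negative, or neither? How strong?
no clear correlation

Points are roughly uncorrelated; weak (|r| ≈ 0.1).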